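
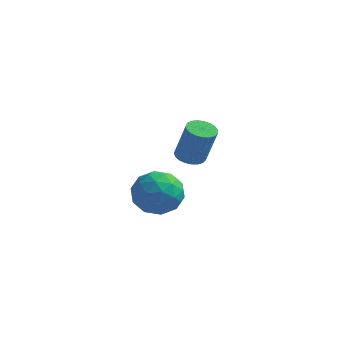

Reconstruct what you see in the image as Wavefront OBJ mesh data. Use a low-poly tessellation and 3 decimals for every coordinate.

v -1.325 -1.772 -0.938
v -0.921 -1.165 -1.605
v 0.101 -2.455 -0.695
v 0.505 -1.848 -1.362
v 0.186 -1.49 -0.497
v -0.695 -1.068 -0.648
v -0.125 -2.552 -1.652
v -1.006 -2.13 -1.803
v -0.179 -1.647 -2.047
v 0.013 -0.991 -1.333
v -0.833 -2.629 -0.967
v -0.641 -1.973 -0.253
v -1.248 -1.409 -1.293
v 0.428 -2.211 -1.007
v 0.241 -2.001 -0.499
v 0.478 -1.644 -0.891
v -1.115 -1.352 -0.73
v -0.878 -0.995 -1.123
v -0.227 -1.186 -0.471
v 0.058 -2.625 -1.177
v 0.295 -2.268 -1.57
v -1.298 -1.976 -1.409
v -1.061 -1.619 -1.801
v -0.593 -2.434 -1.829
v -0.574 -1.336 -1.945
v 0.264 -1.737 -1.801
v -0.107 -2.15 -1.972
v -0.625 -1.903 -2.06
v -0.461 -0.95 -1.525
v 0.377 -1.351 -1.382
v 0.189 -1.14 -0.874
v -0.329 -0.892 -0.963
v -0.025 -1.233 -1.785
v -1.197 -2.269 -0.918
v -0.359 -2.67 -0.775
v -0.491 -2.728 -1.337
v -1.009 -2.48 -1.426
v -1.084 -1.883 -0.499
v -0.246 -2.284 -0.355
v -0.195 -1.717 -0.24
v -0.713 -1.47 -0.328
v -0.795 -2.387 -0.515
v 1.766 -3.73 1.905
v 2.25 -3.582 1.748
v 2.738 -3.722 3.117
v 2.254 -3.87 3.275
v 2.158 -3.388 1.801
v 2.646 -3.529 3.17
v 1.998 -3.254 1.872
v 2.486 -3.395 3.241
v 1.798 -3.202 1.948
v 2.286 -3.343 3.317
v 1.593 -3.242 2.017
v 2.08 -3.382 3.386
v 1.417 -3.365 2.067
v 1.905 -3.506 3.436
v 1.302 -3.552 2.089
v 1.789 -3.693 3.458
v 1.267 -3.769 2.079
v 1.755 -3.91 3.448
v 1.319 -3.98 2.039
v 1.806 -4.12 3.408
v 1.447 -4.147 1.976
v 1.935 -4.288 3.345
v 1.631 -4.242 1.901
v 2.119 -4.383 3.27
v 1.839 -4.249 1.826
v 2.326 -4.389 3.195
v 2.034 -4.165 1.766
v 2.521 -4.306 3.135
v 2.182 -4.007 1.729
v 2.67 -4.147 3.098
v 2.259 -3.8 1.723
v 2.746 -3.941 3.092
f 1 38 17
f 38 12 41
f 17 41 6
f 38 41 17
f 1 17 13
f 17 6 18
f 13 18 2
f 17 18 13
f 1 13 22
f 13 2 23
f 22 23 8
f 13 23 22
f 1 22 34
f 22 8 37
f 34 37 11
f 22 37 34
f 1 34 38
f 34 11 42
f 38 42 12
f 34 42 38
f 2 18 29
f 18 6 32
f 29 32 10
f 18 32 29
f 6 41 19
f 41 12 40
f 19 40 5
f 41 40 19
f 12 42 39
f 42 11 35
f 39 35 3
f 42 35 39
f 11 37 36
f 37 8 24
f 36 24 7
f 37 24 36
f 8 23 28
f 23 2 25
f 28 25 9
f 23 25 28
f 4 30 16
f 30 10 31
f 16 31 5
f 30 31 16
f 4 16 14
f 16 5 15
f 14 15 3
f 16 15 14
f 4 14 21
f 14 3 20
f 21 20 7
f 14 20 21
f 4 21 26
f 21 7 27
f 26 27 9
f 21 27 26
f 4 26 30
f 26 9 33
f 30 33 10
f 26 33 30
f 5 31 19
f 31 10 32
f 19 32 6
f 31 32 19
f 3 15 39
f 15 5 40
f 39 40 12
f 15 40 39
f 7 20 36
f 20 3 35
f 36 35 11
f 20 35 36
f 9 27 28
f 27 7 24
f 28 24 8
f 27 24 28
f 10 33 29
f 33 9 25
f 29 25 2
f 33 25 29
f 44 43 47
f 44 47 45
f 45 47 48
f 45 48 46
f 47 43 49
f 47 49 48
f 48 49 50
f 48 50 46
f 49 43 51
f 49 51 50
f 50 51 52
f 50 52 46
f 51 43 53
f 51 53 52
f 52 53 54
f 52 54 46
f 53 43 55
f 53 55 54
f 54 55 56
f 54 56 46
f 55 43 57
f 55 57 56
f 56 57 58
f 56 58 46
f 57 43 59
f 57 59 58
f 58 59 60
f 58 60 46
f 59 43 61
f 59 61 60
f 60 61 62
f 60 62 46
f 61 43 63
f 61 63 62
f 62 63 64
f 62 64 46
f 63 43 65
f 63 65 64
f 64 65 66
f 64 66 46
f 65 43 67
f 65 67 66
f 66 67 68
f 66 68 46
f 67 43 69
f 67 69 68
f 68 69 70
f 68 70 46
f 69 43 71
f 69 71 70
f 70 71 72
f 70 72 46
f 71 43 73
f 71 73 72
f 72 73 74
f 72 74 46
f 73 43 44
f 73 44 74
f 74 44 45
f 74 45 46



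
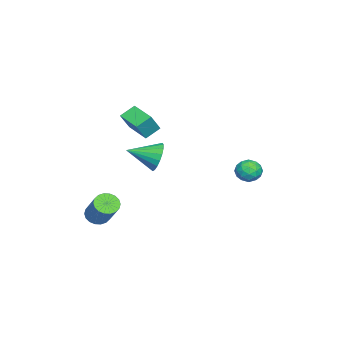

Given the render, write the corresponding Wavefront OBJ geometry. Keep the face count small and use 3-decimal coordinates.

v 1.366 -3.629 -3.815
v 1.937 -3.591 -4.267
v 3.085 -2.652 -2.738
v 2.514 -2.691 -2.285
v 1.782 -3.311 -4.323
v 2.93 -2.372 -2.794
v 1.544 -3.094 -4.277
v 2.692 -2.155 -2.748
v 1.271 -2.983 -4.14
v 2.419 -2.044 -2.611
v 1.017 -3 -3.939
v 2.165 -2.061 -2.41
v 0.832 -3.142 -3.713
v 1.98 -2.203 -2.184
v 0.753 -3.381 -3.507
v 1.9 -2.442 -1.978
v 0.795 -3.668 -3.362
v 1.943 -2.729 -1.833
v 0.95 -3.948 -3.306
v 2.098 -3.009 -1.777
v 1.188 -4.165 -3.352
v 2.336 -3.226 -1.823
v 1.461 -4.276 -3.489
v 2.609 -3.337 -1.96
v 1.715 -4.259 -3.69
v 2.863 -3.32 -2.161
v 1.9 -4.117 -3.916
v 3.048 -3.178 -2.387
v 1.98 -3.878 -4.122
v 3.127 -2.939 -2.593
v -3.073 -1.677 -1.243
v -2.57 -1.802 -2.122
v -2.447 -3.283 -0.657
v -2.266 -1.588 -1.861
v -2.122 -1.392 -1.478
v -2.167 -1.253 -1.048
v -2.39 -1.197 -0.657
v -2.749 -1.237 -0.382
v -3.173 -1.364 -0.278
v -3.576 -1.553 -0.364
v -3.88 -1.767 -0.625
v -4.024 -1.963 -1.009
v -3.98 -2.102 -1.438
v -3.756 -2.158 -1.829
v -3.397 -2.118 -2.104
v -2.974 -1.991 -2.209
v -2.178 -2.172 2.143
v -1.48 -2.455 3.251
v -1.235 -0.936 1.864
v -0.537 -1.219 2.972
v -1.543 -2.781 1.588
v -0.845 -3.064 2.696
v -0.6 -1.545 1.309
v 0.098 -1.828 2.417
v -2.122 4.054 -1.062
v -1.664 4.636 -0.761
v -1.216 3.184 -0.759
v -0.758 3.766 -0.458
v -1.434 3.557 -0.087
v -1.994 4.095 -0.274
v -0.886 3.725 -1.246
v -1.446 4.263 -1.433
v -0.9 4.432 -0.875
v -1.239 4.329 -0.159
v -1.641 3.491 -1.361
v -1.98 3.388 -0.645
v -1.973 4.422 -0.938
v -0.907 3.398 -0.582
v -1.305 3.276 -0.364
v -1.035 3.618 -0.187
v -2.167 4.104 -0.652
v -1.898 4.446 -0.475
v -1.762 3.812 -0.079
v -0.982 3.374 -1.045
v -0.713 3.716 -0.868
v -1.845 4.202 -1.333
v -1.575 4.544 -1.156
v -1.118 4.008 -1.441
v -1.255 4.644 -0.828
v -0.722 4.132 -0.65
v -0.797 4.108 -1.113
v -1.126 4.424 -1.223
v -1.454 4.583 -0.407
v -0.921 4.071 -0.229
v -1.318 3.949 -0.011
v -1.648 4.265 -0.121
v -1.005 4.463 -0.474
v -1.959 3.749 -1.291
v -1.426 3.237 -1.113
v -1.232 3.555 -1.399
v -1.562 3.871 -1.509
v -2.158 3.688 -0.87
v -1.625 3.176 -0.692
v -1.754 3.396 -0.297
v -2.083 3.712 -0.407
v -1.875 3.357 -1.046
f 2 1 5
f 2 5 3
f 3 5 6
f 3 6 4
f 5 1 7
f 5 7 6
f 6 7 8
f 6 8 4
f 7 1 9
f 7 9 8
f 8 9 10
f 8 10 4
f 9 1 11
f 9 11 10
f 10 11 12
f 10 12 4
f 11 1 13
f 11 13 12
f 12 13 14
f 12 14 4
f 13 1 15
f 13 15 14
f 14 15 16
f 14 16 4
f 15 1 17
f 15 17 16
f 16 17 18
f 16 18 4
f 17 1 19
f 17 19 18
f 18 19 20
f 18 20 4
f 19 1 21
f 19 21 20
f 20 21 22
f 20 22 4
f 21 1 23
f 21 23 22
f 22 23 24
f 22 24 4
f 23 1 25
f 23 25 24
f 24 25 26
f 24 26 4
f 25 1 27
f 25 27 26
f 26 27 28
f 26 28 4
f 27 1 29
f 27 29 28
f 28 29 30
f 28 30 4
f 29 1 2
f 29 2 30
f 30 2 3
f 30 3 4
f 32 31 34
f 32 34 33
f 34 31 35
f 34 35 33
f 35 31 36
f 35 36 33
f 36 31 37
f 36 37 33
f 37 31 38
f 37 38 33
f 38 31 39
f 38 39 33
f 39 31 40
f 39 40 33
f 40 31 41
f 40 41 33
f 41 31 42
f 41 42 33
f 42 31 43
f 42 43 33
f 43 31 44
f 43 44 33
f 44 31 45
f 44 45 33
f 45 31 46
f 45 46 33
f 46 31 32
f 46 32 33
f 48 50 47
f 51 48 47
f 47 50 49
f 49 51 47
f 48 54 50
f 52 48 51
f 52 54 48
f 50 54 49
f 53 51 49
f 49 54 53
f 53 52 51
f 54 52 53
f 55 92 71
f 92 66 95
f 71 95 60
f 92 95 71
f 55 71 67
f 71 60 72
f 67 72 56
f 71 72 67
f 55 67 76
f 67 56 77
f 76 77 62
f 67 77 76
f 55 76 88
f 76 62 91
f 88 91 65
f 76 91 88
f 55 88 92
f 88 65 96
f 92 96 66
f 88 96 92
f 56 72 83
f 72 60 86
f 83 86 64
f 72 86 83
f 60 95 73
f 95 66 94
f 73 94 59
f 95 94 73
f 66 96 93
f 96 65 89
f 93 89 57
f 96 89 93
f 65 91 90
f 91 62 78
f 90 78 61
f 91 78 90
f 62 77 82
f 77 56 79
f 82 79 63
f 77 79 82
f 58 84 70
f 84 64 85
f 70 85 59
f 84 85 70
f 58 70 68
f 70 59 69
f 68 69 57
f 70 69 68
f 58 68 75
f 68 57 74
f 75 74 61
f 68 74 75
f 58 75 80
f 75 61 81
f 80 81 63
f 75 81 80
f 58 80 84
f 80 63 87
f 84 87 64
f 80 87 84
f 59 85 73
f 85 64 86
f 73 86 60
f 85 86 73
f 57 69 93
f 69 59 94
f 93 94 66
f 69 94 93
f 61 74 90
f 74 57 89
f 90 89 65
f 74 89 90
f 63 81 82
f 81 61 78
f 82 78 62
f 81 78 82
f 64 87 83
f 87 63 79
f 83 79 56
f 87 79 83



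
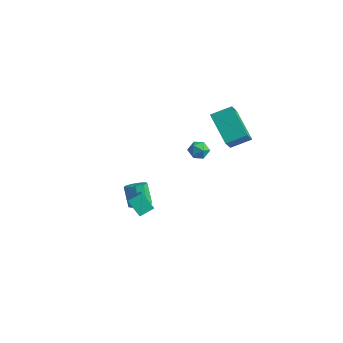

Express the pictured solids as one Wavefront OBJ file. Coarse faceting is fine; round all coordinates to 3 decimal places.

v 1.481 -4.628 0.544
v 1.775 -3.886 0.89
v 0.554 -3.794 -0.458
v 0.849 -3.052 -0.113
v 2.311 -4.608 -0.207
v 2.606 -3.866 0.138
v 1.385 -3.774 -1.21
v 1.679 -3.032 -0.864
v 1.07 1.574 1.201
v 1.452 1.656 0.692
v 0.508 0.884 0.668
v 0.89 0.966 0.159
v 1.114 0.675 0.685
v 1.461 1.101 1.014
v 0.499 1.439 0.346
v 0.846 1.865 0.675
v 1.099 1.572 0.164
v 1.479 1.1 0.373
v 0.481 1.44 0.987
v 0.861 0.968 1.196
v -0.535 -1.661 -3.001
v -0.053 -1.257 -2.835
v -0.704 -0.935 -1.733
v -1.185 -1.339 -1.899
v -0.357 -1.041 -3.078
v -1.007 -0.718 -1.975
v -0.744 -1.115 -3.284
v -1.394 -0.792 -2.182
v -1.033 -1.444 -3.358
v -1.683 -1.122 -2.256
v -1.089 -1.875 -3.265
v -1.739 -1.553 -2.163
v -0.886 -2.206 -3.049
v -1.536 -1.884 -1.946
v -0.519 -2.282 -2.81
v -1.169 -1.96 -1.707
v -0.159 -2.068 -2.661
v -0.809 -1.745 -1.558
v 0.025 -1.663 -2.671
v -0.625 -1.34 -1.568
v 2.471 1.71 1.819
v 0.848 2.289 2.929
v 1.972 2.682 0.583
v 0.349 3.262 1.693
v 3.151 2.678 2.307
v 1.528 3.258 3.417
v 2.652 3.651 1.071
v 1.029 4.23 2.181
f 2 4 1
f 5 2 1
f 1 4 3
f 3 5 1
f 2 8 4
f 6 2 5
f 6 8 2
f 4 8 3
f 7 5 3
f 3 8 7
f 7 6 5
f 8 6 7
f 9 20 14
f 9 14 10
f 9 10 16
f 9 16 19
f 9 19 20
f 10 14 18
f 14 20 13
f 20 19 11
f 19 16 15
f 16 10 17
f 12 18 13
f 12 13 11
f 12 11 15
f 12 15 17
f 12 17 18
f 13 18 14
f 11 13 20
f 15 11 19
f 17 15 16
f 18 17 10
f 22 21 25
f 22 25 23
f 23 25 26
f 23 26 24
f 25 21 27
f 25 27 26
f 26 27 28
f 26 28 24
f 27 21 29
f 27 29 28
f 28 29 30
f 28 30 24
f 29 21 31
f 29 31 30
f 30 31 32
f 30 32 24
f 31 21 33
f 31 33 32
f 32 33 34
f 32 34 24
f 33 21 35
f 33 35 34
f 34 35 36
f 34 36 24
f 35 21 37
f 35 37 36
f 36 37 38
f 36 38 24
f 37 21 39
f 37 39 38
f 38 39 40
f 38 40 24
f 39 21 22
f 39 22 40
f 40 22 23
f 40 23 24
f 42 44 41
f 45 42 41
f 41 44 43
f 43 45 41
f 42 48 44
f 46 42 45
f 46 48 42
f 44 48 43
f 47 45 43
f 43 48 47
f 47 46 45
f 48 46 47



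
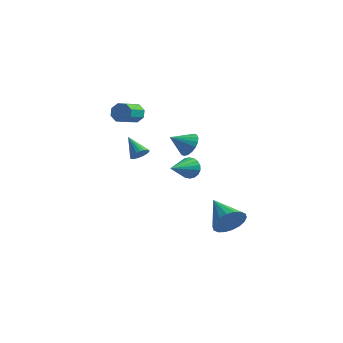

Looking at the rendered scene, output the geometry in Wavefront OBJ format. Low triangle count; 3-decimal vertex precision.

v -1.426 -1.488 1.079
v -0.966 -1.195 1.374
v -2.434 -0.792 1.961
v -1.02 -1.031 1.183
v -1.144 -0.945 0.973
v -1.317 -0.954 0.782
v -1.509 -1.055 0.643
v -1.686 -1.231 0.578
v -1.818 -1.451 0.601
v -1.883 -1.677 0.705
v -1.868 -1.871 0.875
v -1.777 -1.999 1.08
v -1.625 -2.038 1.284
v -1.439 -1.982 1.453
v -1.25 -1.84 1.558
v -1.092 -1.638 1.579
v -0.991 -1.41 1.514
v -3.628 3.043 1.771
v -2.99 3.112 2.119
v -3.234 1.645 2.856
v -3.872 1.577 2.509
v -3.415 3.329 2.409
v -3.659 1.862 3.146
v -3.965 3.378 2.325
v -4.209 1.911 3.063
v -4.318 3.232 1.917
v -4.562 1.765 2.655
v -4.266 2.975 1.424
v -4.51 1.508 2.161
v -3.841 2.758 1.134
v -4.085 1.291 1.871
v -3.291 2.709 1.217
v -3.535 1.242 1.955
v -2.938 2.855 1.625
v -3.182 1.388 2.363
v 1.85 -2.093 0.975
v 2.3 -2.452 0.494
v 1.35 -3.807 1.785
v 2.502 -2.389 0.752
v 2.575 -2.268 1.054
v 2.505 -2.111 1.341
v 2.304 -1.952 1.555
v 2.014 -1.82 1.654
v 1.691 -1.743 1.619
v 1.4 -1.735 1.456
v 1.198 -1.798 1.198
v 1.125 -1.919 0.896
v 1.196 -2.075 0.609
v 1.396 -2.235 0.395
v 1.686 -2.367 0.296
v 2.009 -2.444 0.331
v 4.434 -2.462 -2.747
v 5.045 -2.248 -1.882
v 2.946 -1.098 -2.033
v 5.192 -1.92 -2.201
v 5.189 -1.699 -2.628
v 5.037 -1.63 -3.079
v 4.765 -1.725 -3.464
v 4.427 -1.966 -3.706
v 4.091 -2.306 -3.759
v 3.823 -2.676 -3.611
v 3.675 -3.004 -3.292
v 3.678 -3.224 -2.865
v 3.83 -3.294 -2.415
v 4.102 -3.198 -2.03
v 4.44 -2.957 -1.787
v 4.776 -2.618 -1.734
v 0.199 2.259 0.211
v 0.541 2.641 0.939
v -0.759 1.561 1.029
v 0.261 2.897 0.829
v -0.032 3.027 0.596
v -0.28 3.005 0.287
v -0.432 2.835 -0.036
v -0.459 2.551 -0.311
v -0.356 2.209 -0.482
v -0.143 1.877 -0.516
v 0.138 1.621 -0.406
v 0.431 1.491 -0.173
v 0.678 1.513 0.136
v 0.83 1.683 0.459
v 0.858 1.967 0.734
v 0.755 2.309 0.905
f 2 1 4
f 2 4 3
f 4 1 5
f 4 5 3
f 5 1 6
f 5 6 3
f 6 1 7
f 6 7 3
f 7 1 8
f 7 8 3
f 8 1 9
f 8 9 3
f 9 1 10
f 9 10 3
f 10 1 11
f 10 11 3
f 11 1 12
f 11 12 3
f 12 1 13
f 12 13 3
f 13 1 14
f 13 14 3
f 14 1 15
f 14 15 3
f 15 1 16
f 15 16 3
f 16 1 17
f 16 17 3
f 17 1 2
f 17 2 3
f 19 18 22
f 19 22 20
f 20 22 23
f 20 23 21
f 22 18 24
f 22 24 23
f 23 24 25
f 23 25 21
f 24 18 26
f 24 26 25
f 25 26 27
f 25 27 21
f 26 18 28
f 26 28 27
f 27 28 29
f 27 29 21
f 28 18 30
f 28 30 29
f 29 30 31
f 29 31 21
f 30 18 32
f 30 32 31
f 31 32 33
f 31 33 21
f 32 18 34
f 32 34 33
f 33 34 35
f 33 35 21
f 34 18 19
f 34 19 35
f 35 19 20
f 35 20 21
f 37 36 39
f 37 39 38
f 39 36 40
f 39 40 38
f 40 36 41
f 40 41 38
f 41 36 42
f 41 42 38
f 42 36 43
f 42 43 38
f 43 36 44
f 43 44 38
f 44 36 45
f 44 45 38
f 45 36 46
f 45 46 38
f 46 36 47
f 46 47 38
f 47 36 48
f 47 48 38
f 48 36 49
f 48 49 38
f 49 36 50
f 49 50 38
f 50 36 51
f 50 51 38
f 51 36 37
f 51 37 38
f 53 52 55
f 53 55 54
f 55 52 56
f 55 56 54
f 56 52 57
f 56 57 54
f 57 52 58
f 57 58 54
f 58 52 59
f 58 59 54
f 59 52 60
f 59 60 54
f 60 52 61
f 60 61 54
f 61 52 62
f 61 62 54
f 62 52 63
f 62 63 54
f 63 52 64
f 63 64 54
f 64 52 65
f 64 65 54
f 65 52 66
f 65 66 54
f 66 52 67
f 66 67 54
f 67 52 53
f 67 53 54
f 69 68 71
f 69 71 70
f 71 68 72
f 71 72 70
f 72 68 73
f 72 73 70
f 73 68 74
f 73 74 70
f 74 68 75
f 74 75 70
f 75 68 76
f 75 76 70
f 76 68 77
f 76 77 70
f 77 68 78
f 77 78 70
f 78 68 79
f 78 79 70
f 79 68 80
f 79 80 70
f 80 68 81
f 80 81 70
f 81 68 82
f 81 82 70
f 82 68 83
f 82 83 70
f 83 68 69
f 83 69 70



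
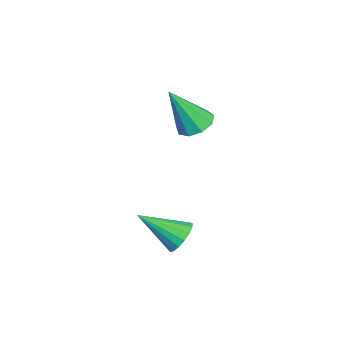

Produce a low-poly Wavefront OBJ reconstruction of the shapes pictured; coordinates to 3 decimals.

v -2.944 -2.599 -0.651
v -2.197 -2.775 -0.877
v -2.596 -3.561 1.251
v -2.207 -2.288 -0.628
v -2.562 -1.946 -0.39
v -3.095 -1.909 -0.275
v -3.558 -2.195 -0.335
v -3.733 -2.67 -0.543
v -3.539 -3.112 -0.802
v -3.066 -3.313 -0.99
v -2.536 -3.18 -1.02
v 0.848 -2.806 -4.25
v 1.244 -2.474 -3.706
v 0.752 -4.394 -3.21
v 0.903 -2.399 -3.622
v 0.55 -2.417 -3.683
v 0.265 -2.524 -3.873
v 0.113 -2.696 -4.149
v 0.13 -2.893 -4.449
v 0.312 -3.07 -4.703
v 0.616 -3.187 -4.853
v 0.974 -3.217 -4.865
v 1.302 -3.152 -4.736
v 1.527 -3.008 -4.496
v 1.596 -2.818 -4.199
v 1.494 -2.626 -3.914
f 2 1 4
f 2 4 3
f 4 1 5
f 4 5 3
f 5 1 6
f 5 6 3
f 6 1 7
f 6 7 3
f 7 1 8
f 7 8 3
f 8 1 9
f 8 9 3
f 9 1 10
f 9 10 3
f 10 1 11
f 10 11 3
f 11 1 2
f 11 2 3
f 13 12 15
f 13 15 14
f 15 12 16
f 15 16 14
f 16 12 17
f 16 17 14
f 17 12 18
f 17 18 14
f 18 12 19
f 18 19 14
f 19 12 20
f 19 20 14
f 20 12 21
f 20 21 14
f 21 12 22
f 21 22 14
f 22 12 23
f 22 23 14
f 23 12 24
f 23 24 14
f 24 12 25
f 24 25 14
f 25 12 26
f 25 26 14
f 26 12 13
f 26 13 14



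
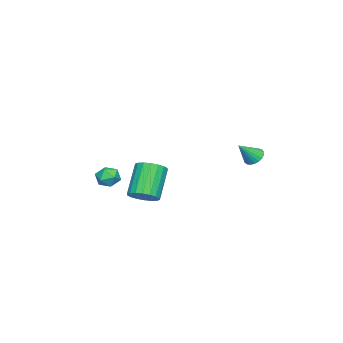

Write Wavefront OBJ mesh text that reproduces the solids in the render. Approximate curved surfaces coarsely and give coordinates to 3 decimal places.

v 3.676 0.292 -2.327
v 4.24 -0.196 -1.919
v 2.988 -0.28 -0.286
v 2.424 0.208 -0.693
v 4.345 0.154 -1.821
v 3.093 0.07 -0.187
v 4.317 0.531 -1.823
v 3.065 0.447 -0.189
v 4.163 0.861 -1.924
v 2.91 0.777 -0.291
v 3.912 1.078 -2.106
v 2.659 0.994 -0.472
v 3.614 1.14 -2.331
v 2.361 1.056 -0.697
v 3.329 1.033 -2.555
v 2.076 0.949 -0.922
v 3.112 0.78 -2.734
v 1.86 0.696 -1.101
v 3.007 0.43 -2.833
v 1.755 0.346 -1.199
v 3.035 0.053 -2.831
v 1.783 -0.031 -1.197
v 3.19 -0.277 -2.729
v 1.937 -0.361 -1.096
v 3.441 -0.494 -2.548
v 2.188 -0.578 -0.914
v 3.739 -0.556 -2.323
v 2.486 -0.64 -0.689
v 4.024 -0.449 -2.098
v 2.771 -0.533 -0.465
v -3.811 3.489 -1.688
v -3.353 3.932 -1.815
v -2.969 2.911 -0.672
v -3.499 4.056 -1.624
v -3.699 4.081 -1.444
v -3.918 4.004 -1.306
v -4.119 3.838 -1.234
v -4.266 3.611 -1.241
v -4.335 3.364 -1.325
v -4.313 3.138 -1.471
v -4.204 2.973 -1.656
v -4.027 2.897 -1.845
v -3.813 2.923 -2.008
v -3.598 3.047 -2.115
v -3.42 3.248 -2.148
v -3.31 3.49 -2.102
v -3.286 3.732 -1.984
v 1.994 -1.661 -2.038
v 2.61 -1.762 -1.649
v 1.81 -2.838 -2.051
v 2.426 -2.939 -1.662
v 1.841 -2.62 -1.349
v 1.955 -1.893 -1.341
v 2.465 -2.707 -2.359
v 2.579 -1.98 -2.351
v 2.902 -2.408 -1.848
v 2.516 -2.355 -1.223
v 1.904 -2.245 -2.477
v 1.518 -2.192 -1.852
f 2 1 5
f 2 5 3
f 3 5 6
f 3 6 4
f 5 1 7
f 5 7 6
f 6 7 8
f 6 8 4
f 7 1 9
f 7 9 8
f 8 9 10
f 8 10 4
f 9 1 11
f 9 11 10
f 10 11 12
f 10 12 4
f 11 1 13
f 11 13 12
f 12 13 14
f 12 14 4
f 13 1 15
f 13 15 14
f 14 15 16
f 14 16 4
f 15 1 17
f 15 17 16
f 16 17 18
f 16 18 4
f 17 1 19
f 17 19 18
f 18 19 20
f 18 20 4
f 19 1 21
f 19 21 20
f 20 21 22
f 20 22 4
f 21 1 23
f 21 23 22
f 22 23 24
f 22 24 4
f 23 1 25
f 23 25 24
f 24 25 26
f 24 26 4
f 25 1 27
f 25 27 26
f 26 27 28
f 26 28 4
f 27 1 29
f 27 29 28
f 28 29 30
f 28 30 4
f 29 1 2
f 29 2 30
f 30 2 3
f 30 3 4
f 32 31 34
f 32 34 33
f 34 31 35
f 34 35 33
f 35 31 36
f 35 36 33
f 36 31 37
f 36 37 33
f 37 31 38
f 37 38 33
f 38 31 39
f 38 39 33
f 39 31 40
f 39 40 33
f 40 31 41
f 40 41 33
f 41 31 42
f 41 42 33
f 42 31 43
f 42 43 33
f 43 31 44
f 43 44 33
f 44 31 45
f 44 45 33
f 45 31 46
f 45 46 33
f 46 31 47
f 46 47 33
f 47 31 32
f 47 32 33
f 48 59 53
f 48 53 49
f 48 49 55
f 48 55 58
f 48 58 59
f 49 53 57
f 53 59 52
f 59 58 50
f 58 55 54
f 55 49 56
f 51 57 52
f 51 52 50
f 51 50 54
f 51 54 56
f 51 56 57
f 52 57 53
f 50 52 59
f 54 50 58
f 56 54 55
f 57 56 49



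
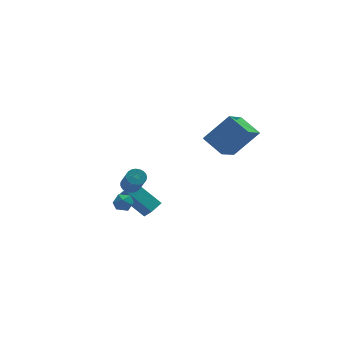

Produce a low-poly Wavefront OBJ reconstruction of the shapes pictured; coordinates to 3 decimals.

v -1.394 2.239 -2.769
v -2.597 3.266 -1.464
v -1.626 2.905 -3.506
v -2.829 3.931 -2.201
v -0.671 2.769 -2.519
v -1.874 3.795 -1.214
v -0.903 3.434 -3.256
v -2.106 4.461 -1.951
v 1.409 -1.331 3.332
v 0.73 -0.226 4.045
v 2.556 0.009 2.348
v 1.877 1.114 3.061
v 2.823 -1.434 4.839
v 2.144 -0.329 5.552
v 3.97 -0.094 3.855
v 3.291 1.011 4.568
v -4.403 -0.861 0.367
v -4.01 -0.554 0.753
v -3.63 -1.046 -0.273
v -3.237 -0.739 0.113
v -3.482 -1.293 0.288
v -3.96 -1.179 0.684
v -3.68 -0.421 -0.204
v -4.158 -0.307 0.192
v -3.563 -0.282 0.401
v -3.441 -0.821 0.704
v -4.199 -0.779 -0.224
v -4.077 -1.318 0.079
v -3.005 0.656 0.616
v -2.556 0.41 0.39
v -2.525 -0.662 1.618
v -2.975 -0.416 1.844
v -2.459 0.571 0.528
v -2.428 -0.501 1.756
v -2.457 0.746 0.681
v -2.426 -0.325 1.909
v -2.549 0.906 0.823
v -2.518 -0.166 2.051
v -2.721 1.023 0.929
v -2.69 -0.049 2.157
v -2.941 1.076 0.981
v -2.911 0.004 2.209
v -3.173 1.056 0.97
v -3.142 -0.015 2.198
v -3.376 0.968 0.898
v -3.345 -0.104 2.125
v -3.515 0.825 0.776
v -3.484 -0.247 2.004
v -3.565 0.653 0.628
v -3.534 -0.419 1.855
v -3.519 0.482 0.477
v -3.488 -0.59 1.705
v -3.384 0.34 0.35
v -3.353 -0.731 1.578
v -3.184 0.254 0.27
v -3.153 -0.818 1.497
v -2.952 0.237 0.249
v -2.921 -0.835 1.476
v -2.73 0.292 0.291
v -2.699 -0.78 1.519
f 2 4 1
f 5 2 1
f 1 4 3
f 3 5 1
f 2 8 4
f 6 2 5
f 6 8 2
f 4 8 3
f 7 5 3
f 3 8 7
f 7 6 5
f 8 6 7
f 10 12 9
f 13 10 9
f 9 12 11
f 11 13 9
f 10 16 12
f 14 10 13
f 14 16 10
f 12 16 11
f 15 13 11
f 11 16 15
f 15 14 13
f 16 14 15
f 17 28 22
f 17 22 18
f 17 18 24
f 17 24 27
f 17 27 28
f 18 22 26
f 22 28 21
f 28 27 19
f 27 24 23
f 24 18 25
f 20 26 21
f 20 21 19
f 20 19 23
f 20 23 25
f 20 25 26
f 21 26 22
f 19 21 28
f 23 19 27
f 25 23 24
f 26 25 18
f 30 29 33
f 30 33 31
f 31 33 34
f 31 34 32
f 33 29 35
f 33 35 34
f 34 35 36
f 34 36 32
f 35 29 37
f 35 37 36
f 36 37 38
f 36 38 32
f 37 29 39
f 37 39 38
f 38 39 40
f 38 40 32
f 39 29 41
f 39 41 40
f 40 41 42
f 40 42 32
f 41 29 43
f 41 43 42
f 42 43 44
f 42 44 32
f 43 29 45
f 43 45 44
f 44 45 46
f 44 46 32
f 45 29 47
f 45 47 46
f 46 47 48
f 46 48 32
f 47 29 49
f 47 49 48
f 48 49 50
f 48 50 32
f 49 29 51
f 49 51 50
f 50 51 52
f 50 52 32
f 51 29 53
f 51 53 52
f 52 53 54
f 52 54 32
f 53 29 55
f 53 55 54
f 54 55 56
f 54 56 32
f 55 29 57
f 55 57 56
f 56 57 58
f 56 58 32
f 57 29 59
f 57 59 58
f 58 59 60
f 58 60 32
f 59 29 30
f 59 30 60
f 60 30 31
f 60 31 32



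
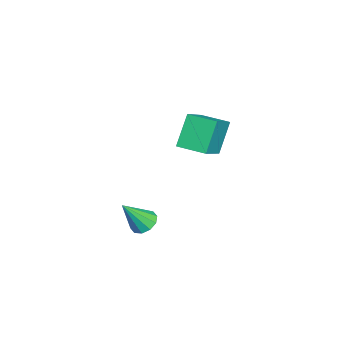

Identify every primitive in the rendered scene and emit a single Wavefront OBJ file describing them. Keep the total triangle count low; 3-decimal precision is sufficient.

v 3.113 -3.432 -0.801
v 3.401 -2.995 -0.602
v 3.427 -4.168 0.361
v 3.073 -2.965 -0.494
v 2.761 -3.114 -0.503
v 2.583 -3.384 -0.626
v 2.607 -3.672 -0.816
v 2.825 -3.869 -0.999
v 3.152 -3.899 -1.107
v 3.465 -3.751 -1.098
v 3.643 -3.481 -0.975
v 3.618 -3.192 -0.785
v 2.048 -1.84 2.472
v 1.323 -1.47 3.598
v 2.427 -0.832 2.385
v 1.702 -0.462 3.511
v 3.518 -2.298 3.569
v 2.793 -1.928 4.695
v 3.897 -1.29 3.482
v 3.172 -0.92 4.608
f 2 1 4
f 2 4 3
f 4 1 5
f 4 5 3
f 5 1 6
f 5 6 3
f 6 1 7
f 6 7 3
f 7 1 8
f 7 8 3
f 8 1 9
f 8 9 3
f 9 1 10
f 9 10 3
f 10 1 11
f 10 11 3
f 11 1 12
f 11 12 3
f 12 1 2
f 12 2 3
f 14 16 13
f 17 14 13
f 13 16 15
f 15 17 13
f 14 20 16
f 18 14 17
f 18 20 14
f 16 20 15
f 19 17 15
f 15 20 19
f 19 18 17
f 20 18 19



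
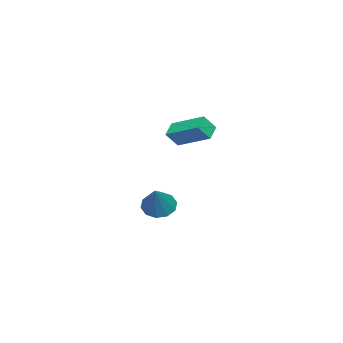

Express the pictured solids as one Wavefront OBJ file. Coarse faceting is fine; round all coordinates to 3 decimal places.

v -0.836 -2.266 -2.935
v -0.236 -2.634 -3.375
v 0.396 -1.894 -1.565
v -0.244 -2.138 -3.502
v -0.478 -1.69 -3.414
v -0.849 -1.463 -3.142
v -1.215 -1.542 -2.791
v -1.436 -1.898 -2.496
v -1.428 -2.395 -2.368
v -1.194 -2.843 -2.457
v -0.823 -3.07 -2.728
v -0.457 -2.991 -3.079
v 1.366 -0.082 2.387
v 1.788 -0.463 3.084
v 1.663 1.536 3.092
v 2.086 1.154 3.789
v 2.094 -0.034 1.971
v 2.517 -0.416 2.668
v 2.392 1.583 2.676
v 2.814 1.202 3.373
f 2 1 4
f 2 4 3
f 4 1 5
f 4 5 3
f 5 1 6
f 5 6 3
f 6 1 7
f 6 7 3
f 7 1 8
f 7 8 3
f 8 1 9
f 8 9 3
f 9 1 10
f 9 10 3
f 10 1 11
f 10 11 3
f 11 1 12
f 11 12 3
f 12 1 2
f 12 2 3
f 14 16 13
f 17 14 13
f 13 16 15
f 15 17 13
f 14 20 16
f 18 14 17
f 18 20 14
f 16 20 15
f 19 17 15
f 15 20 19
f 19 18 17
f 20 18 19



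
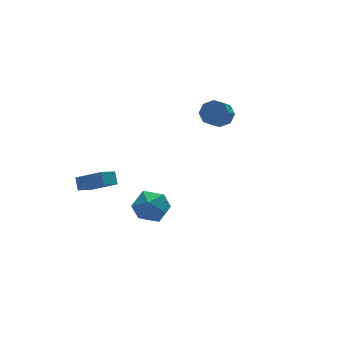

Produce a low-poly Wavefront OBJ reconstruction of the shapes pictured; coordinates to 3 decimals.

v -3.378 1.84 -0.893
v -4.289 1.52 -0.388
v -3.253 2.395 -0.315
v -4.165 2.074 0.189
v -2.435 0.646 0.051
v -3.347 0.325 0.555
v -2.311 1.2 0.628
v -3.222 0.88 1.133
v 3.654 0.879 3.366
v 4.247 0.352 3.529
v 3.579 -0.186 4.218
v 2.986 0.341 4.054
v 4.25 0.839 3.912
v 3.582 0.301 4.601
v 3.904 1.349 3.975
v 3.236 0.812 4.664
v 3.412 1.584 3.681
v 2.744 1.047 4.37
v 3.061 1.406 3.202
v 2.393 0.868 3.891
v 3.058 0.919 2.819
v 2.39 0.381 3.508
v 3.404 0.408 2.756
v 2.736 -0.129 3.445
v 3.896 0.173 3.05
v 3.228 -0.364 3.739
v -3.069 -2.995 1.582
v -2.085 -3.235 1.935
v -3.455 -4.685 1.505
v -2.471 -4.925 1.858
v -3.177 -4.454 2.514
v -2.938 -3.409 2.562
v -2.602 -4.511 0.878
v -2.363 -3.466 0.926
v -1.797 -4.172 1.5
v -2.152 -4.137 2.512
v -3.388 -3.783 0.928
v -3.743 -3.748 1.94
f 2 4 1
f 5 2 1
f 1 4 3
f 3 5 1
f 2 8 4
f 6 2 5
f 6 8 2
f 4 8 3
f 7 5 3
f 3 8 7
f 7 6 5
f 8 6 7
f 10 9 13
f 10 13 11
f 11 13 14
f 11 14 12
f 13 9 15
f 13 15 14
f 14 15 16
f 14 16 12
f 15 9 17
f 15 17 16
f 16 17 18
f 16 18 12
f 17 9 19
f 17 19 18
f 18 19 20
f 18 20 12
f 19 9 21
f 19 21 20
f 20 21 22
f 20 22 12
f 21 9 23
f 21 23 22
f 22 23 24
f 22 24 12
f 23 9 25
f 23 25 24
f 24 25 26
f 24 26 12
f 25 9 10
f 25 10 26
f 26 10 11
f 26 11 12
f 27 38 32
f 27 32 28
f 27 28 34
f 27 34 37
f 27 37 38
f 28 32 36
f 32 38 31
f 38 37 29
f 37 34 33
f 34 28 35
f 30 36 31
f 30 31 29
f 30 29 33
f 30 33 35
f 30 35 36
f 31 36 32
f 29 31 38
f 33 29 37
f 35 33 34
f 36 35 28



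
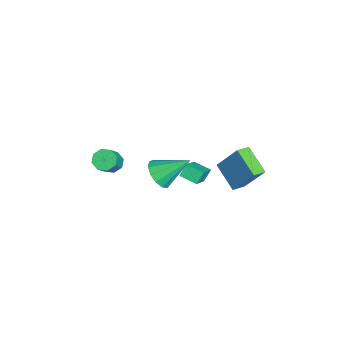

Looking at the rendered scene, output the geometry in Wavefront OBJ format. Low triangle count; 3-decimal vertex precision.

v -3.142 4.478 -2.239
v -2.718 4.026 -1.95
v -3.882 3.674 -2.41
v -3.458 3.222 -2.121
v -3.755 3.705 -1.739
v -3.298 4.202 -1.633
v -3.302 3.498 -2.727
v -2.845 3.995 -2.621
v -2.817 3.421 -2.251
v -3.097 3.549 -1.641
v -3.503 4.151 -2.719
v -3.783 4.279 -2.109
v 1.145 -3.402 2.367
v 1.499 -2.836 2.195
v 2.71 -3.192 3.521
v 2.355 -3.758 3.693
v 1.129 -2.739 2.559
v 2.34 -3.095 3.885
v 0.768 -3.031 2.811
v 1.979 -3.387 4.136
v 0.627 -3.54 2.803
v 1.838 -3.896 4.128
v 0.79 -3.968 2.539
v 2.001 -4.324 3.865
v 1.16 -4.065 2.175
v 2.371 -4.421 3.501
v 1.521 -3.773 1.924
v 2.732 -4.129 3.249
v 1.662 -3.264 1.932
v 2.873 -3.62 3.257
v -1.283 1.145 -0.086
v 0.094 0.654 0.998
v -0.753 2.034 -0.357
v 0.624 1.544 0.727
v -0.924 0.736 -0.727
v 0.453 0.246 0.357
v -0.394 1.626 -0.998
v 0.983 1.135 0.086
v 3.355 -0.955 3.288
v 4.262 -1.176 3.467
v 3.505 0.635 4.492
v 4.267 -0.853 3.041
v 3.983 -0.563 2.692
v 3.499 -0.397 2.533
v 2.97 -0.408 2.614
v 2.563 -0.593 2.908
v 2.408 -0.893 3.324
v 2.554 -1.213 3.728
v 2.954 -1.45 3.992
v 3.481 -1.531 4.033
v 3.969 -1.429 3.838
v 1.036 2.812 1.988
v 1.597 3.826 3.703
v 2.391 3.57 1.097
v 2.952 4.584 2.812
v 1.548 2.156 2.208
v 2.109 3.17 3.923
v 2.903 2.914 1.317
v 3.464 3.928 3.032
f 1 12 6
f 1 6 2
f 1 2 8
f 1 8 11
f 1 11 12
f 2 6 10
f 6 12 5
f 12 11 3
f 11 8 7
f 8 2 9
f 4 10 5
f 4 5 3
f 4 3 7
f 4 7 9
f 4 9 10
f 5 10 6
f 3 5 12
f 7 3 11
f 9 7 8
f 10 9 2
f 14 13 17
f 14 17 15
f 15 17 18
f 15 18 16
f 17 13 19
f 17 19 18
f 18 19 20
f 18 20 16
f 19 13 21
f 19 21 20
f 20 21 22
f 20 22 16
f 21 13 23
f 21 23 22
f 22 23 24
f 22 24 16
f 23 13 25
f 23 25 24
f 24 25 26
f 24 26 16
f 25 13 27
f 25 27 26
f 26 27 28
f 26 28 16
f 27 13 29
f 27 29 28
f 28 29 30
f 28 30 16
f 29 13 14
f 29 14 30
f 30 14 15
f 30 15 16
f 32 34 31
f 35 32 31
f 31 34 33
f 33 35 31
f 32 38 34
f 36 32 35
f 36 38 32
f 34 38 33
f 37 35 33
f 33 38 37
f 37 36 35
f 38 36 37
f 40 39 42
f 40 42 41
f 42 39 43
f 42 43 41
f 43 39 44
f 43 44 41
f 44 39 45
f 44 45 41
f 45 39 46
f 45 46 41
f 46 39 47
f 46 47 41
f 47 39 48
f 47 48 41
f 48 39 49
f 48 49 41
f 49 39 50
f 49 50 41
f 50 39 51
f 50 51 41
f 51 39 40
f 51 40 41
f 53 55 52
f 56 53 52
f 52 55 54
f 54 56 52
f 53 59 55
f 57 53 56
f 57 59 53
f 55 59 54
f 58 56 54
f 54 59 58
f 58 57 56
f 59 57 58



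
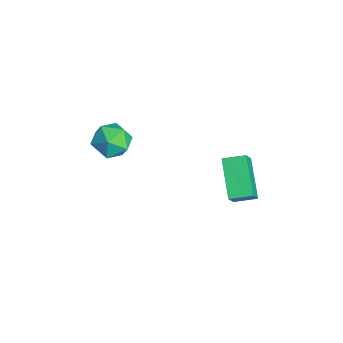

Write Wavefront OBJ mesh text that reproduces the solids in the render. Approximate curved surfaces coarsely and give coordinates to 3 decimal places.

v -2.305 0.895 -3.598
v -3.903 0.977 -2.555
v -2.106 1.859 -3.37
v -3.704 1.941 -2.327
v -1.656 0.519 -2.573
v -3.254 0.601 -1.53
v -1.457 1.483 -2.345
v -3.055 1.565 -1.302
v -3.171 -3.367 1.44
v -2.541 -3.349 0.777
v -3.959 -4.351 0.663
v -3.329 -4.333 0
v -3.13 -4.707 0.811
v -2.643 -4.099 1.291
v -3.857 -3.601 0.149
v -3.37 -2.993 0.629
v -2.965 -3.493 -0.021
v -2.515 -4.177 0.389
v -3.985 -3.523 1.051
v -3.535 -4.207 1.461
f 2 4 1
f 5 2 1
f 1 4 3
f 3 5 1
f 2 8 4
f 6 2 5
f 6 8 2
f 4 8 3
f 7 5 3
f 3 8 7
f 7 6 5
f 8 6 7
f 9 20 14
f 9 14 10
f 9 10 16
f 9 16 19
f 9 19 20
f 10 14 18
f 14 20 13
f 20 19 11
f 19 16 15
f 16 10 17
f 12 18 13
f 12 13 11
f 12 11 15
f 12 15 17
f 12 17 18
f 13 18 14
f 11 13 20
f 15 11 19
f 17 15 16
f 18 17 10



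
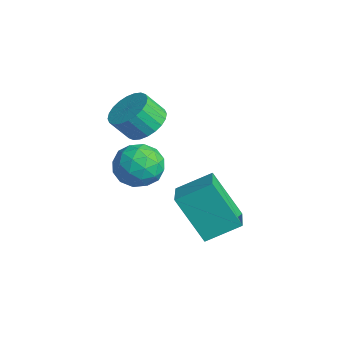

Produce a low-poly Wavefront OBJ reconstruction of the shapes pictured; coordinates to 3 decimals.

v -3.139 -0.414 3.179
v -2.471 -0.947 2.896
v -2.634 -1.619 3.778
v -3.301 -1.086 4.061
v -2.297 -0.722 3.1
v -2.459 -1.393 3.982
v -2.25 -0.449 3.317
v -2.412 -1.12 4.198
v -2.339 -0.171 3.512
v -2.501 -0.842 4.394
v -2.549 0.07 3.657
v -2.712 -0.601 4.538
v -2.85 0.237 3.729
v -3.012 -0.434 4.61
v -3.194 0.305 3.717
v -3.356 -0.366 4.599
v -3.53 0.264 3.623
v -3.692 -0.408 4.505
v -3.806 0.119 3.462
v -3.969 -0.553 4.344
v -3.981 -0.107 3.258
v -4.143 -0.778 4.14
v -4.028 -0.38 3.042
v -4.19 -1.051 3.923
v -3.939 -0.658 2.846
v -4.101 -1.329 3.728
v -3.728 -0.899 2.702
v -3.891 -1.57 3.583
v -3.428 -1.066 2.63
v -3.59 -1.737 3.511
v -3.084 -1.134 2.641
v -3.246 -1.805 3.523
v -2.748 -1.092 2.735
v -2.91 -1.764 3.617
v -0.871 -0.261 1.117
v 0.444 -0.864 1.546
v -0.523 1.003 1.826
v 0.792 0.399 2.256
v 0.048 0.481 -0.656
v 1.363 -0.123 -0.226
v 0.396 1.744 0.054
v 1.711 1.141 0.483
v -2.738 -0.206 2.02
v -1.909 -0.27 1.43
v -3.231 -1.69 1.49
v -2.402 -1.754 0.9
v -2.309 -1.796 1.914
v -2.005 -0.88 2.242
v -3.135 -1.08 0.678
v -2.831 -0.164 1.006
v -2.155 -0.811 0.6
v -1.644 -1.253 1.364
v -3.496 -0.707 1.556
v -2.985 -1.149 2.32
v -2.281 -0.108 1.772
v -2.859 -1.852 1.148
v -2.805 -1.877 1.745
v -2.318 -1.915 1.398
v -2.337 -0.466 2.249
v -1.849 -0.504 1.902
v -2.084 -1.401 2.187
v -3.291 -1.456 1.018
v -2.803 -1.494 0.671
v -2.822 -0.045 1.522
v -2.335 -0.083 1.175
v -3.056 -0.559 0.733
v -1.938 -0.463 0.937
v -2.227 -1.335 0.625
v -2.658 -0.939 0.495
v -2.479 -0.401 0.687
v -1.638 -0.723 1.386
v -1.927 -1.595 1.074
v -1.872 -1.62 1.671
v -1.694 -1.081 1.863
v -1.782 -1.041 0.898
v -3.213 -0.365 1.846
v -3.502 -1.237 1.534
v -3.446 -0.879 1.057
v -3.268 -0.34 1.249
v -2.913 -0.625 2.295
v -3.202 -1.497 1.983
v -2.661 -1.559 2.233
v -2.482 -1.021 2.425
v -3.358 -0.919 2.022
f 2 1 5
f 2 5 3
f 3 5 6
f 3 6 4
f 5 1 7
f 5 7 6
f 6 7 8
f 6 8 4
f 7 1 9
f 7 9 8
f 8 9 10
f 8 10 4
f 9 1 11
f 9 11 10
f 10 11 12
f 10 12 4
f 11 1 13
f 11 13 12
f 12 13 14
f 12 14 4
f 13 1 15
f 13 15 14
f 14 15 16
f 14 16 4
f 15 1 17
f 15 17 16
f 16 17 18
f 16 18 4
f 17 1 19
f 17 19 18
f 18 19 20
f 18 20 4
f 19 1 21
f 19 21 20
f 20 21 22
f 20 22 4
f 21 1 23
f 21 23 22
f 22 23 24
f 22 24 4
f 23 1 25
f 23 25 24
f 24 25 26
f 24 26 4
f 25 1 27
f 25 27 26
f 26 27 28
f 26 28 4
f 27 1 29
f 27 29 28
f 28 29 30
f 28 30 4
f 29 1 31
f 29 31 30
f 30 31 32
f 30 32 4
f 31 1 33
f 31 33 32
f 32 33 34
f 32 34 4
f 33 1 2
f 33 2 34
f 34 2 3
f 34 3 4
f 36 38 35
f 39 36 35
f 35 38 37
f 37 39 35
f 36 42 38
f 40 36 39
f 40 42 36
f 38 42 37
f 41 39 37
f 37 42 41
f 41 40 39
f 42 40 41
f 43 80 59
f 80 54 83
f 59 83 48
f 80 83 59
f 43 59 55
f 59 48 60
f 55 60 44
f 59 60 55
f 43 55 64
f 55 44 65
f 64 65 50
f 55 65 64
f 43 64 76
f 64 50 79
f 76 79 53
f 64 79 76
f 43 76 80
f 76 53 84
f 80 84 54
f 76 84 80
f 44 60 71
f 60 48 74
f 71 74 52
f 60 74 71
f 48 83 61
f 83 54 82
f 61 82 47
f 83 82 61
f 54 84 81
f 84 53 77
f 81 77 45
f 84 77 81
f 53 79 78
f 79 50 66
f 78 66 49
f 79 66 78
f 50 65 70
f 65 44 67
f 70 67 51
f 65 67 70
f 46 72 58
f 72 52 73
f 58 73 47
f 72 73 58
f 46 58 56
f 58 47 57
f 56 57 45
f 58 57 56
f 46 56 63
f 56 45 62
f 63 62 49
f 56 62 63
f 46 63 68
f 63 49 69
f 68 69 51
f 63 69 68
f 46 68 72
f 68 51 75
f 72 75 52
f 68 75 72
f 47 73 61
f 73 52 74
f 61 74 48
f 73 74 61
f 45 57 81
f 57 47 82
f 81 82 54
f 57 82 81
f 49 62 78
f 62 45 77
f 78 77 53
f 62 77 78
f 51 69 70
f 69 49 66
f 70 66 50
f 69 66 70
f 52 75 71
f 75 51 67
f 71 67 44
f 75 67 71



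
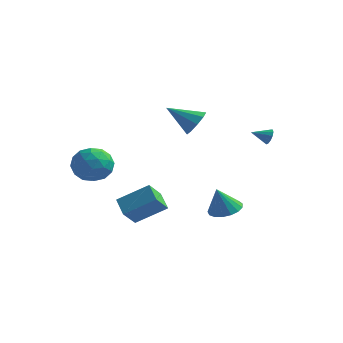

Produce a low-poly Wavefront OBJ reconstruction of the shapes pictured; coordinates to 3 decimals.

v 4.044 3.867 2.207
v 4.348 3.738 2.659
v 3.216 3.273 2.593
v 4.191 4.002 2.73
v 3.988 4.224 2.634
v 3.802 4.332 2.403
v 3.693 4.293 2.11
v 3.696 4.118 1.847
v 3.809 3.864 1.698
v 3.997 3.61 1.711
v 4.199 3.438 1.881
v 4.353 3.403 2.154
v 4.408 3.514 2.444
v -2.837 -2.412 1.294
v -2.07 -3.039 2.041
v -3.65 -4.141 0.679
v -2.883 -4.768 1.426
v -3.787 -4.07 1.91
v -3.284 -3.001 2.29
v -2.436 -4.179 0.43
v -1.933 -3.11 0.81
v -1.822 -4.131 1.507
v -2.657 -4.063 2.422
v -3.063 -3.117 0.298
v -3.898 -3.049 1.213
v -2.382 -2.574 1.722
v -3.338 -4.606 0.998
v -3.87 -4.196 1.283
v -3.419 -4.564 1.722
v -3.096 -2.551 1.868
v -2.645 -2.92 2.307
v -3.655 -3.526 2.23
v -3.075 -4.26 0.413
v -2.624 -4.629 0.852
v -2.301 -2.616 0.998
v -1.85 -2.984 1.437
v -2.065 -3.654 0.49
v -1.785 -3.584 1.847
v -2.263 -4.6 1.485
v -2 -4.254 0.9
v -1.705 -3.626 1.123
v -2.276 -3.544 2.384
v -2.754 -4.561 2.023
v -3.286 -4.15 2.307
v -2.99 -3.522 2.531
v -2.13 -4.186 2.07
v -2.966 -2.619 0.697
v -3.444 -3.636 0.336
v -2.73 -3.658 0.189
v -2.434 -3.03 0.413
v -3.457 -2.58 1.235
v -3.935 -3.596 0.873
v -4.015 -3.554 1.597
v -3.72 -2.926 1.82
v -3.59 -2.994 0.65
v -0.409 -3.333 -2.592
v -0.559 -4.348 -1.611
v -1.249 -2.592 -1.953
v -1.399 -3.607 -0.972
v 1.139 -2.513 -1.508
v 0.989 -3.528 -0.527
v 0.299 -1.772 -0.869
v 0.149 -2.787 0.112
v -0.154 3.248 2.746
v 0.455 2.904 3.418
v -1.726 2.632 3.854
v 0.302 3.536 3.552
v -0.064 4.033 3.309
v -0.472 4.162 2.802
v -0.731 3.864 2.269
v -0.72 3.277 1.959
v -0.444 2.677 2.017
v -0.032 2.344 2.416
v 0.323 2.433 2.97
v 3.876 -1.182 -1.491
v 4.8 -1.497 -1.414
v 3.584 -1.658 0.051
v 4.822 -1.051 -1.271
v 4.627 -0.634 -1.18
v 4.26 -0.343 -1.159
v 3.804 -0.244 -1.215
v 3.366 -0.36 -1.333
v 3.044 -0.664 -1.488
v 2.913 -1.086 -1.644
v 3.002 -1.531 -1.764
v 3.292 -1.895 -1.822
v 3.715 -2.096 -1.804
v 4.175 -2.088 -1.714
v 4.567 -1.871 -1.573
f 2 1 4
f 2 4 3
f 4 1 5
f 4 5 3
f 5 1 6
f 5 6 3
f 6 1 7
f 6 7 3
f 7 1 8
f 7 8 3
f 8 1 9
f 8 9 3
f 9 1 10
f 9 10 3
f 10 1 11
f 10 11 3
f 11 1 12
f 11 12 3
f 12 1 13
f 12 13 3
f 13 1 2
f 13 2 3
f 14 51 30
f 51 25 54
f 30 54 19
f 51 54 30
f 14 30 26
f 30 19 31
f 26 31 15
f 30 31 26
f 14 26 35
f 26 15 36
f 35 36 21
f 26 36 35
f 14 35 47
f 35 21 50
f 47 50 24
f 35 50 47
f 14 47 51
f 47 24 55
f 51 55 25
f 47 55 51
f 15 31 42
f 31 19 45
f 42 45 23
f 31 45 42
f 19 54 32
f 54 25 53
f 32 53 18
f 54 53 32
f 25 55 52
f 55 24 48
f 52 48 16
f 55 48 52
f 24 50 49
f 50 21 37
f 49 37 20
f 50 37 49
f 21 36 41
f 36 15 38
f 41 38 22
f 36 38 41
f 17 43 29
f 43 23 44
f 29 44 18
f 43 44 29
f 17 29 27
f 29 18 28
f 27 28 16
f 29 28 27
f 17 27 34
f 27 16 33
f 34 33 20
f 27 33 34
f 17 34 39
f 34 20 40
f 39 40 22
f 34 40 39
f 17 39 43
f 39 22 46
f 43 46 23
f 39 46 43
f 18 44 32
f 44 23 45
f 32 45 19
f 44 45 32
f 16 28 52
f 28 18 53
f 52 53 25
f 28 53 52
f 20 33 49
f 33 16 48
f 49 48 24
f 33 48 49
f 22 40 41
f 40 20 37
f 41 37 21
f 40 37 41
f 23 46 42
f 46 22 38
f 42 38 15
f 46 38 42
f 57 59 56
f 60 57 56
f 56 59 58
f 58 60 56
f 57 63 59
f 61 57 60
f 61 63 57
f 59 63 58
f 62 60 58
f 58 63 62
f 62 61 60
f 63 61 62
f 65 64 67
f 65 67 66
f 67 64 68
f 67 68 66
f 68 64 69
f 68 69 66
f 69 64 70
f 69 70 66
f 70 64 71
f 70 71 66
f 71 64 72
f 71 72 66
f 72 64 73
f 72 73 66
f 73 64 74
f 73 74 66
f 74 64 65
f 74 65 66
f 76 75 78
f 76 78 77
f 78 75 79
f 78 79 77
f 79 75 80
f 79 80 77
f 80 75 81
f 80 81 77
f 81 75 82
f 81 82 77
f 82 75 83
f 82 83 77
f 83 75 84
f 83 84 77
f 84 75 85
f 84 85 77
f 85 75 86
f 85 86 77
f 86 75 87
f 86 87 77
f 87 75 88
f 87 88 77
f 88 75 89
f 88 89 77
f 89 75 76
f 89 76 77



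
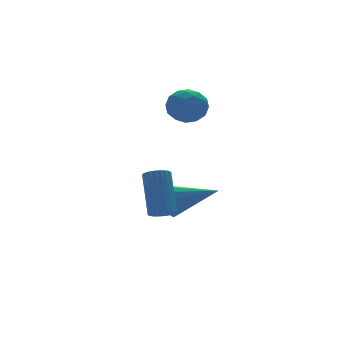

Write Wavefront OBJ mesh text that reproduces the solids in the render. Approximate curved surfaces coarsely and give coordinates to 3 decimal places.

v 1.517 1.447 1.407
v 2.133 1.42 0.718
v 2.247 0.34 2.102
v 2.863 0.313 1.413
v 2.838 1.041 1.983
v 2.387 1.726 1.554
v 1.993 0.034 1.266
v 1.542 0.719 0.837
v 2.427 0.547 0.631
v 2.95 1.17 1.074
v 1.43 0.59 1.746
v 1.953 1.213 2.189
v 1.761 1.531 1.002
v 2.619 0.229 1.818
v 2.604 0.657 2.154
v 2.967 0.642 1.748
v 1.91 1.71 1.493
v 2.272 1.695 1.088
v 2.687 1.472 1.831
v 2.108 0.065 1.732
v 2.47 0.05 1.327
v 1.413 1.118 1.072
v 1.776 1.103 0.666
v 1.693 0.288 0.989
v 2.296 1.002 0.545
v 2.725 0.351 0.953
v 2.214 0.188 0.868
v 1.949 0.59 0.615
v 2.603 1.368 0.805
v 3.032 0.717 1.214
v 3.018 1.145 1.549
v 2.752 1.547 1.297
v 2.776 0.855 0.754
v 1.348 1.043 1.606
v 1.777 0.392 2.015
v 1.628 0.213 1.523
v 1.362 0.615 1.271
v 1.655 1.409 1.867
v 2.084 0.758 2.275
v 2.431 1.17 2.205
v 2.166 1.572 1.952
v 1.604 0.905 2.066
v -1.468 -3.548 -2.231
v -0.93 -3.648 -2.292
v -0.535 -2.512 -0.67
v -1.072 -2.412 -0.609
v -0.954 -3.471 -2.411
v -0.558 -2.334 -0.788
v -1.055 -3.306 -2.502
v -0.66 -2.169 -0.88
v -1.22 -3.177 -2.552
v -0.824 -2.04 -0.93
v -1.422 -3.105 -2.553
v -1.026 -1.968 -0.931
v -1.631 -3.1 -2.505
v -1.235 -1.964 -0.883
v -1.815 -3.164 -2.416
v -1.42 -2.027 -0.794
v -1.947 -3.286 -2.298
v -1.551 -2.149 -0.676
v -2.005 -3.448 -2.17
v -1.61 -2.312 -0.548
v -1.982 -3.626 -2.052
v -1.586 -2.489 -0.429
v -1.88 -3.791 -1.96
v -1.485 -2.654 -0.338
v -1.716 -3.92 -1.91
v -1.32 -2.783 -0.288
v -1.514 -3.992 -1.909
v -1.118 -2.855 -0.287
v -1.305 -3.996 -1.957
v -0.909 -2.86 -0.335
v -1.12 -3.933 -2.046
v -0.725 -2.796 -0.424
v -0.989 -3.811 -2.164
v -0.593 -2.674 -0.542
v 0.998 0.284 -3.461
v 1.481 0.462 -4.138
v 2.522 -1.024 -2.719
v 1.592 0.762 -3.836
v 1.544 0.935 -3.434
v 1.35 0.933 -3.039
v 1.062 0.756 -2.757
v 0.756 0.454 -2.664
v 0.516 0.105 -2.784
v 0.405 -0.195 -3.085
v 0.453 -0.368 -3.487
v 0.647 -0.365 -3.882
v 0.935 -0.189 -4.164
v 1.24 0.114 -4.258
f 1 38 17
f 38 12 41
f 17 41 6
f 38 41 17
f 1 17 13
f 17 6 18
f 13 18 2
f 17 18 13
f 1 13 22
f 13 2 23
f 22 23 8
f 13 23 22
f 1 22 34
f 22 8 37
f 34 37 11
f 22 37 34
f 1 34 38
f 34 11 42
f 38 42 12
f 34 42 38
f 2 18 29
f 18 6 32
f 29 32 10
f 18 32 29
f 6 41 19
f 41 12 40
f 19 40 5
f 41 40 19
f 12 42 39
f 42 11 35
f 39 35 3
f 42 35 39
f 11 37 36
f 37 8 24
f 36 24 7
f 37 24 36
f 8 23 28
f 23 2 25
f 28 25 9
f 23 25 28
f 4 30 16
f 30 10 31
f 16 31 5
f 30 31 16
f 4 16 14
f 16 5 15
f 14 15 3
f 16 15 14
f 4 14 21
f 14 3 20
f 21 20 7
f 14 20 21
f 4 21 26
f 21 7 27
f 26 27 9
f 21 27 26
f 4 26 30
f 26 9 33
f 30 33 10
f 26 33 30
f 5 31 19
f 31 10 32
f 19 32 6
f 31 32 19
f 3 15 39
f 15 5 40
f 39 40 12
f 15 40 39
f 7 20 36
f 20 3 35
f 36 35 11
f 20 35 36
f 9 27 28
f 27 7 24
f 28 24 8
f 27 24 28
f 10 33 29
f 33 9 25
f 29 25 2
f 33 25 29
f 44 43 47
f 44 47 45
f 45 47 48
f 45 48 46
f 47 43 49
f 47 49 48
f 48 49 50
f 48 50 46
f 49 43 51
f 49 51 50
f 50 51 52
f 50 52 46
f 51 43 53
f 51 53 52
f 52 53 54
f 52 54 46
f 53 43 55
f 53 55 54
f 54 55 56
f 54 56 46
f 55 43 57
f 55 57 56
f 56 57 58
f 56 58 46
f 57 43 59
f 57 59 58
f 58 59 60
f 58 60 46
f 59 43 61
f 59 61 60
f 60 61 62
f 60 62 46
f 61 43 63
f 61 63 62
f 62 63 64
f 62 64 46
f 63 43 65
f 63 65 64
f 64 65 66
f 64 66 46
f 65 43 67
f 65 67 66
f 66 67 68
f 66 68 46
f 67 43 69
f 67 69 68
f 68 69 70
f 68 70 46
f 69 43 71
f 69 71 70
f 70 71 72
f 70 72 46
f 71 43 73
f 71 73 72
f 72 73 74
f 72 74 46
f 73 43 75
f 73 75 74
f 74 75 76
f 74 76 46
f 75 43 44
f 75 44 76
f 76 44 45
f 76 45 46
f 78 77 80
f 78 80 79
f 80 77 81
f 80 81 79
f 81 77 82
f 81 82 79
f 82 77 83
f 82 83 79
f 83 77 84
f 83 84 79
f 84 77 85
f 84 85 79
f 85 77 86
f 85 86 79
f 86 77 87
f 86 87 79
f 87 77 88
f 87 88 79
f 88 77 89
f 88 89 79
f 89 77 90
f 89 90 79
f 90 77 78
f 90 78 79



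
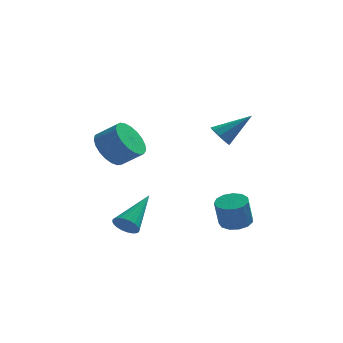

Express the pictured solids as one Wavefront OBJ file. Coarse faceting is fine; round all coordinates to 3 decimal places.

v 0.845 3.125 2.12
v 1.203 3.237 1.601
v 2.235 3.595 3.18
v 0.99 3.602 1.718
v 0.71 3.743 2.023
v 0.493 3.595 2.374
v 0.44 3.227 2.605
v 0.578 2.812 2.61
v 0.84 2.542 2.385
v 1.105 2.546 2.037
v 1.248 2.82 1.727
v 1.476 0.223 -1.766
v 1.948 0.759 -1.573
v 1.736 0.473 -0.261
v 1.264 -0.063 -0.454
v 1.571 0.937 -1.595
v 1.359 0.651 -0.283
v 1.164 0.888 -1.672
v 0.952 0.601 -0.359
v 0.856 0.627 -1.778
v 0.644 0.341 -0.466
v 0.745 0.239 -1.881
v 0.533 -0.047 -0.568
v 0.866 -0.155 -1.947
v 0.654 -0.441 -0.635
v 1.18 -0.428 -1.956
v 0.968 -0.714 -0.643
v 1.589 -0.495 -1.905
v 1.377 -0.781 -0.592
v 1.961 -0.334 -1.809
v 1.749 -0.62 -0.497
v 2.18 0.004 -1.7
v 1.968 -0.282 -0.388
v 2.175 0.412 -1.612
v 1.963 0.125 -0.3
v -3.117 -2.147 -0.936
v -2.581 -2.255 -1.249
v -2.183 -0.573 0.116
v -2.69 -2.092 -1.396
v -2.865 -1.937 -1.474
v -3.077 -1.814 -1.469
v -3.296 -1.741 -1.383
v -3.487 -1.73 -1.23
v -3.622 -1.783 -1.031
v -3.68 -1.891 -0.818
v -3.652 -2.038 -0.623
v -3.543 -2.201 -0.475
v -3.369 -2.357 -0.398
v -3.156 -2.48 -0.403
v -2.937 -2.552 -0.488
v -2.746 -2.563 -0.642
v -2.611 -2.51 -0.841
v -2.553 -2.402 -1.054
v -3.768 -2.137 3.408
v -3.415 -2.727 2.752
v -2.519 -2.953 3.437
v -2.872 -2.363 4.092
v -3.251 -2.383 2.65
v -2.355 -2.609 3.334
v -3.175 -1.996 2.679
v -2.279 -2.222 3.363
v -3.202 -1.634 2.834
v -2.307 -1.86 3.518
v -3.327 -1.358 3.088
v -2.432 -1.584 3.773
v -3.529 -1.218 3.397
v -2.633 -1.444 4.082
v -3.771 -1.236 3.709
v -2.875 -1.462 4.394
v -4.013 -1.41 3.968
v -3.117 -1.636 4.653
v -4.213 -1.71 4.13
v -3.317 -1.936 4.815
v -4.335 -2.084 4.168
v -3.44 -2.309 4.852
v -4.36 -2.466 4.074
v -3.464 -2.692 4.758
v -4.282 -2.792 3.864
v -3.386 -3.018 4.549
v -4.115 -3.005 3.576
v -3.22 -3.231 4.261
v -3.889 -3.068 3.259
v -2.993 -3.293 3.944
v -3.641 -2.969 2.967
v -2.745 -3.195 3.652
f 2 1 4
f 2 4 3
f 4 1 5
f 4 5 3
f 5 1 6
f 5 6 3
f 6 1 7
f 6 7 3
f 7 1 8
f 7 8 3
f 8 1 9
f 8 9 3
f 9 1 10
f 9 10 3
f 10 1 11
f 10 11 3
f 11 1 2
f 11 2 3
f 13 12 16
f 13 16 14
f 14 16 17
f 14 17 15
f 16 12 18
f 16 18 17
f 17 18 19
f 17 19 15
f 18 12 20
f 18 20 19
f 19 20 21
f 19 21 15
f 20 12 22
f 20 22 21
f 21 22 23
f 21 23 15
f 22 12 24
f 22 24 23
f 23 24 25
f 23 25 15
f 24 12 26
f 24 26 25
f 25 26 27
f 25 27 15
f 26 12 28
f 26 28 27
f 27 28 29
f 27 29 15
f 28 12 30
f 28 30 29
f 29 30 31
f 29 31 15
f 30 12 32
f 30 32 31
f 31 32 33
f 31 33 15
f 32 12 34
f 32 34 33
f 33 34 35
f 33 35 15
f 34 12 13
f 34 13 35
f 35 13 14
f 35 14 15
f 37 36 39
f 37 39 38
f 39 36 40
f 39 40 38
f 40 36 41
f 40 41 38
f 41 36 42
f 41 42 38
f 42 36 43
f 42 43 38
f 43 36 44
f 43 44 38
f 44 36 45
f 44 45 38
f 45 36 46
f 45 46 38
f 46 36 47
f 46 47 38
f 47 36 48
f 47 48 38
f 48 36 49
f 48 49 38
f 49 36 50
f 49 50 38
f 50 36 51
f 50 51 38
f 51 36 52
f 51 52 38
f 52 36 53
f 52 53 38
f 53 36 37
f 53 37 38
f 55 54 58
f 55 58 56
f 56 58 59
f 56 59 57
f 58 54 60
f 58 60 59
f 59 60 61
f 59 61 57
f 60 54 62
f 60 62 61
f 61 62 63
f 61 63 57
f 62 54 64
f 62 64 63
f 63 64 65
f 63 65 57
f 64 54 66
f 64 66 65
f 65 66 67
f 65 67 57
f 66 54 68
f 66 68 67
f 67 68 69
f 67 69 57
f 68 54 70
f 68 70 69
f 69 70 71
f 69 71 57
f 70 54 72
f 70 72 71
f 71 72 73
f 71 73 57
f 72 54 74
f 72 74 73
f 73 74 75
f 73 75 57
f 74 54 76
f 74 76 75
f 75 76 77
f 75 77 57
f 76 54 78
f 76 78 77
f 77 78 79
f 77 79 57
f 78 54 80
f 78 80 79
f 79 80 81
f 79 81 57
f 80 54 82
f 80 82 81
f 81 82 83
f 81 83 57
f 82 54 84
f 82 84 83
f 83 84 85
f 83 85 57
f 84 54 55
f 84 55 85
f 85 55 56
f 85 56 57



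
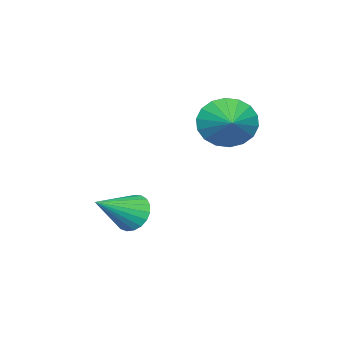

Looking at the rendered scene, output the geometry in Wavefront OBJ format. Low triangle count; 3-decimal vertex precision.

v 2.468 1.824 -3.979
v 2.816 2.348 -4.236
v 3.712 1.396 -3.161
v 2.702 2.461 -4.003
v 2.548 2.465 -3.767
v 2.379 2.357 -3.567
v 2.226 2.157 -3.438
v 2.115 1.899 -3.403
v 2.064 1.629 -3.468
v 2.084 1.392 -3.621
v 2.169 1.23 -3.836
v 2.307 1.17 -4.076
v 2.472 1.223 -4.299
v 2.636 1.381 -4.467
v 2.771 1.614 -4.551
v 2.854 1.884 -4.535
v 2.87 2.144 -4.424
v -0.461 3.2 -1.111
v -0.009 3.083 -1.904
v 0.501 3.92 -0.669
v -0.23 3.421 -1.974
v -0.496 3.715 -1.872
v -0.756 3.907 -1.621
v -0.957 3.959 -1.268
v -1.06 3.861 -0.884
v -1.044 3.631 -0.545
v -0.913 3.317 -0.318
v -0.692 2.979 -0.248
v -0.425 2.685 -0.349
v -0.166 2.493 -0.601
v 0.035 2.441 -0.954
v 0.138 2.54 -1.338
v 0.122 2.769 -1.677
f 2 1 4
f 2 4 3
f 4 1 5
f 4 5 3
f 5 1 6
f 5 6 3
f 6 1 7
f 6 7 3
f 7 1 8
f 7 8 3
f 8 1 9
f 8 9 3
f 9 1 10
f 9 10 3
f 10 1 11
f 10 11 3
f 11 1 12
f 11 12 3
f 12 1 13
f 12 13 3
f 13 1 14
f 13 14 3
f 14 1 15
f 14 15 3
f 15 1 16
f 15 16 3
f 16 1 17
f 16 17 3
f 17 1 2
f 17 2 3
f 19 18 21
f 19 21 20
f 21 18 22
f 21 22 20
f 22 18 23
f 22 23 20
f 23 18 24
f 23 24 20
f 24 18 25
f 24 25 20
f 25 18 26
f 25 26 20
f 26 18 27
f 26 27 20
f 27 18 28
f 27 28 20
f 28 18 29
f 28 29 20
f 29 18 30
f 29 30 20
f 30 18 31
f 30 31 20
f 31 18 32
f 31 32 20
f 32 18 33
f 32 33 20
f 33 18 19
f 33 19 20



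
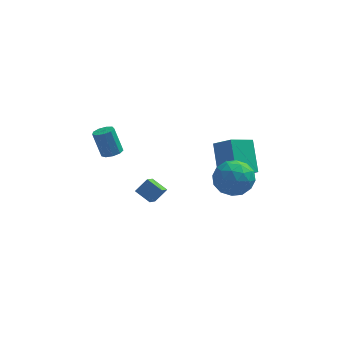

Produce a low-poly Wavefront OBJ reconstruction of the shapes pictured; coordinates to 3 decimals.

v -0.814 -1.885 -0.419
v -1.028 -2.729 0.184
v -1.543 -1.401 -0.001
v -1.757 -2.246 0.603
v -0.243 -1.574 0.217
v -0.457 -2.419 0.821
v -0.972 -1.091 0.636
v -1.186 -1.935 1.239
v 2.195 2.26 -1.666
v 1.905 3.674 -0.239
v 3.315 3.115 -2.286
v 3.026 4.529 -0.859
v 3.094 1.651 -0.881
v 2.805 3.065 0.546
v 4.215 2.506 -1.501
v 3.925 3.92 -0.074
v 2.528 -2.193 1.307
v 3.173 -1.711 2.047
v 2.767 -3.749 2.113
v 3.412 -3.267 2.853
v 2.34 -3.054 2.841
v 2.192 -2.092 2.343
v 3.748 -3.368 1.817
v 3.6 -2.406 1.319
v 3.927 -2.437 2.362
v 3.057 -2.243 2.995
v 2.883 -3.217 1.165
v 2.013 -3.023 1.798
v 2.829 -1.815 1.606
v 3.111 -3.645 2.554
v 2.48 -3.52 2.547
v 2.859 -3.236 2.982
v 2.253 -2.039 1.78
v 2.632 -1.756 2.215
v 2.142 -2.546 2.682
v 3.308 -3.704 1.945
v 3.687 -3.421 2.38
v 3.081 -2.224 1.178
v 3.46 -1.94 1.613
v 3.798 -2.914 1.478
v 3.652 -1.958 2.226
v 3.792 -2.873 2.7
v 3.99 -2.933 2.091
v 3.903 -2.367 1.799
v 3.14 -1.845 2.598
v 3.281 -2.76 3.072
v 2.65 -2.634 3.065
v 2.563 -2.069 2.772
v 3.583 -2.271 2.784
v 2.659 -2.7 1.088
v 2.8 -3.615 1.562
v 3.377 -3.391 1.388
v 3.29 -2.826 1.095
v 2.148 -2.587 1.46
v 2.288 -3.502 1.934
v 2.037 -3.093 2.361
v 1.95 -2.527 2.069
v 2.357 -3.189 1.376
v -3.004 0.237 1.525
v -2.599 -0.102 1.739
v -3.051 0.224 3.11
v -3.456 0.563 2.895
v -2.461 0.26 1.698
v -2.914 0.587 3.069
v -2.577 0.612 1.576
v -3.03 0.939 2.947
v -2.893 0.788 1.43
v -3.346 1.115 2.8
v -3.261 0.706 1.328
v -3.713 1.033 2.699
v -3.508 0.404 1.318
v -3.96 0.731 2.689
v -3.519 0.024 1.405
v -3.972 0.351 2.776
v -3.289 -0.256 1.548
v -3.742 0.071 2.919
v -2.926 -0.306 1.68
v -3.378 0.021 3.051
f 2 4 1
f 5 2 1
f 1 4 3
f 3 5 1
f 2 8 4
f 6 2 5
f 6 8 2
f 4 8 3
f 7 5 3
f 3 8 7
f 7 6 5
f 8 6 7
f 10 12 9
f 13 10 9
f 9 12 11
f 11 13 9
f 10 16 12
f 14 10 13
f 14 16 10
f 12 16 11
f 15 13 11
f 11 16 15
f 15 14 13
f 16 14 15
f 17 54 33
f 54 28 57
f 33 57 22
f 54 57 33
f 17 33 29
f 33 22 34
f 29 34 18
f 33 34 29
f 17 29 38
f 29 18 39
f 38 39 24
f 29 39 38
f 17 38 50
f 38 24 53
f 50 53 27
f 38 53 50
f 17 50 54
f 50 27 58
f 54 58 28
f 50 58 54
f 18 34 45
f 34 22 48
f 45 48 26
f 34 48 45
f 22 57 35
f 57 28 56
f 35 56 21
f 57 56 35
f 28 58 55
f 58 27 51
f 55 51 19
f 58 51 55
f 27 53 52
f 53 24 40
f 52 40 23
f 53 40 52
f 24 39 44
f 39 18 41
f 44 41 25
f 39 41 44
f 20 46 32
f 46 26 47
f 32 47 21
f 46 47 32
f 20 32 30
f 32 21 31
f 30 31 19
f 32 31 30
f 20 30 37
f 30 19 36
f 37 36 23
f 30 36 37
f 20 37 42
f 37 23 43
f 42 43 25
f 37 43 42
f 20 42 46
f 42 25 49
f 46 49 26
f 42 49 46
f 21 47 35
f 47 26 48
f 35 48 22
f 47 48 35
f 19 31 55
f 31 21 56
f 55 56 28
f 31 56 55
f 23 36 52
f 36 19 51
f 52 51 27
f 36 51 52
f 25 43 44
f 43 23 40
f 44 40 24
f 43 40 44
f 26 49 45
f 49 25 41
f 45 41 18
f 49 41 45
f 60 59 63
f 60 63 61
f 61 63 64
f 61 64 62
f 63 59 65
f 63 65 64
f 64 65 66
f 64 66 62
f 65 59 67
f 65 67 66
f 66 67 68
f 66 68 62
f 67 59 69
f 67 69 68
f 68 69 70
f 68 70 62
f 69 59 71
f 69 71 70
f 70 71 72
f 70 72 62
f 71 59 73
f 71 73 72
f 72 73 74
f 72 74 62
f 73 59 75
f 73 75 74
f 74 75 76
f 74 76 62
f 75 59 77
f 75 77 76
f 76 77 78
f 76 78 62
f 77 59 60
f 77 60 78
f 78 60 61
f 78 61 62



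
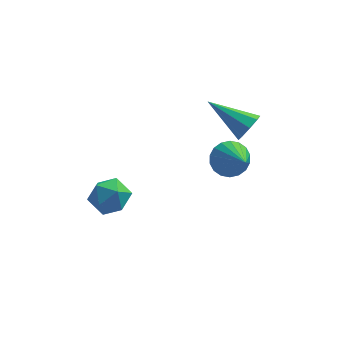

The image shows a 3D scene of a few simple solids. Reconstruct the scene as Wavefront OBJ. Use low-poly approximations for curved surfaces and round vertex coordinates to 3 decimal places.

v -3.873 -2.164 1.562
v -3.148 -2.357 2.066
v -3.612 -3.343 0.734
v -2.887 -3.536 1.238
v -3.716 -3.619 1.589
v -3.877 -2.891 2.101
v -2.883 -2.809 0.699
v -3.044 -2.081 1.211
v -2.535 -2.756 1.533
v -3.05 -3.256 2.083
v -3.71 -2.444 0.717
v -4.225 -2.944 1.267
v 1.123 0.868 0.387
v 1.915 1.202 0.386
v 1.737 -0.588 1.513
v 1.753 1.368 0.691
v 1.466 1.436 0.935
v 1.111 1.391 1.07
v 0.758 1.242 1.071
v 0.477 1.019 0.936
v 0.325 0.766 0.692
v 0.33 0.534 0.388
v 0.492 0.367 0.084
v 0.779 0.3 -0.16
v 1.134 0.345 -0.295
v 1.487 0.494 -0.296
v 1.768 0.717 -0.161
v 1.92 0.969 0.083
v 1.871 2.043 1.336
v 2.294 2.429 1.772
v 0.189 2.817 2.284
v 2.161 2.701 1.312
v 1.857 2.588 0.866
v 1.561 2.155 0.695
v 1.447 1.657 0.9
v 1.581 1.384 1.36
v 1.884 1.497 1.806
v 2.18 1.93 1.976
f 1 12 6
f 1 6 2
f 1 2 8
f 1 8 11
f 1 11 12
f 2 6 10
f 6 12 5
f 12 11 3
f 11 8 7
f 8 2 9
f 4 10 5
f 4 5 3
f 4 3 7
f 4 7 9
f 4 9 10
f 5 10 6
f 3 5 12
f 7 3 11
f 9 7 8
f 10 9 2
f 14 13 16
f 14 16 15
f 16 13 17
f 16 17 15
f 17 13 18
f 17 18 15
f 18 13 19
f 18 19 15
f 19 13 20
f 19 20 15
f 20 13 21
f 20 21 15
f 21 13 22
f 21 22 15
f 22 13 23
f 22 23 15
f 23 13 24
f 23 24 15
f 24 13 25
f 24 25 15
f 25 13 26
f 25 26 15
f 26 13 27
f 26 27 15
f 27 13 28
f 27 28 15
f 28 13 14
f 28 14 15
f 30 29 32
f 30 32 31
f 32 29 33
f 32 33 31
f 33 29 34
f 33 34 31
f 34 29 35
f 34 35 31
f 35 29 36
f 35 36 31
f 36 29 37
f 36 37 31
f 37 29 38
f 37 38 31
f 38 29 30
f 38 30 31



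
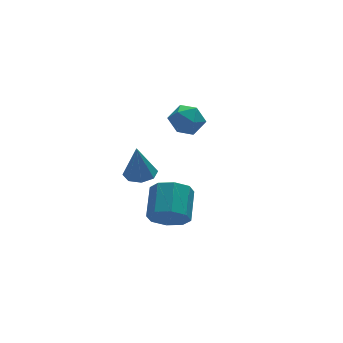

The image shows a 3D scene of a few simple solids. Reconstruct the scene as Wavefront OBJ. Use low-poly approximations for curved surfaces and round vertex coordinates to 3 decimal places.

v 3.57 2.166 -1.162
v 4.236 1.871 -0.763
v 2.924 1.009 -0.937
v 3.59 0.714 -0.538
v 3.142 1.328 -0.202
v 3.541 2.043 -0.341
v 3.619 0.837 -1.359
v 4.018 1.552 -1.498
v 4.266 1.05 -0.884
v 3.971 1.354 -0.169
v 3.189 1.526 -1.531
v 2.894 1.83 -0.816
v 0.961 -0.137 -2.245
v 1.577 0.186 -2.171
v 0.799 -0.183 -0.695
v 1.168 0.53 -2.204
v 0.637 0.483 -2.261
v 0.297 0.072 -2.309
v 0.345 -0.461 -2.319
v 0.755 -0.805 -2.286
v 1.286 -0.758 -2.229
v 1.626 -0.347 -2.182
v 0.686 -3.832 -2.141
v 1.279 -3.773 -2.748
v 1.867 -2.65 -2.065
v 1.274 -2.708 -1.459
v 0.752 -3.417 -2.88
v 1.339 -2.293 -2.198
v 0.186 -3.303 -2.58
v 0.773 -2.18 -1.898
v -0.087 -3.499 -2.023
v 0.5 -2.376 -1.34
v 0.093 -3.89 -1.535
v 0.681 -2.767 -0.852
v 0.621 -4.247 -1.402
v 1.208 -3.123 -0.72
v 1.187 -4.36 -1.702
v 1.774 -3.237 -1.02
v 1.46 -4.164 -2.26
v 2.047 -3.041 -1.577
f 1 12 6
f 1 6 2
f 1 2 8
f 1 8 11
f 1 11 12
f 2 6 10
f 6 12 5
f 12 11 3
f 11 8 7
f 8 2 9
f 4 10 5
f 4 5 3
f 4 3 7
f 4 7 9
f 4 9 10
f 5 10 6
f 3 5 12
f 7 3 11
f 9 7 8
f 10 9 2
f 14 13 16
f 14 16 15
f 16 13 17
f 16 17 15
f 17 13 18
f 17 18 15
f 18 13 19
f 18 19 15
f 19 13 20
f 19 20 15
f 20 13 21
f 20 21 15
f 21 13 22
f 21 22 15
f 22 13 14
f 22 14 15
f 24 23 27
f 24 27 25
f 25 27 28
f 25 28 26
f 27 23 29
f 27 29 28
f 28 29 30
f 28 30 26
f 29 23 31
f 29 31 30
f 30 31 32
f 30 32 26
f 31 23 33
f 31 33 32
f 32 33 34
f 32 34 26
f 33 23 35
f 33 35 34
f 34 35 36
f 34 36 26
f 35 23 37
f 35 37 36
f 36 37 38
f 36 38 26
f 37 23 39
f 37 39 38
f 38 39 40
f 38 40 26
f 39 23 24
f 39 24 40
f 40 24 25
f 40 25 26



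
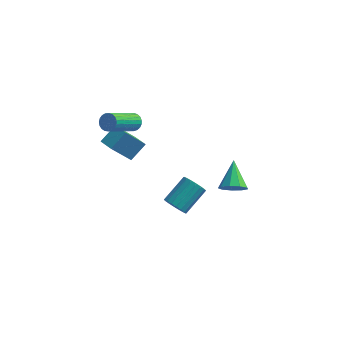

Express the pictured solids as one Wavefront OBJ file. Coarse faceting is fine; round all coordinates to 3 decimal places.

v -2.51 -0.741 -1.202
v -3.2 -1.674 0.352
v -2.02 0.031 -0.52
v -2.71 -0.903 1.034
v -1.83 -1.197 -1.174
v -2.52 -2.131 0.38
v -1.34 -0.426 -0.492
v -2.03 -1.359 1.062
v -1.507 -1.777 2.402
v -1.353 -1.538 2.825
v -2.08 -3.043 3.941
v -2.233 -3.283 3.518
v -1.55 -1.461 2.8
v -2.276 -2.967 3.916
v -1.739 -1.44 2.706
v -2.465 -2.946 3.822
v -1.887 -1.477 2.56
v -2.614 -2.982 3.676
v -1.97 -1.565 2.386
v -2.697 -3.071 3.502
v -1.973 -1.691 2.215
v -2.7 -3.196 3.331
v -1.895 -1.831 2.076
v -2.622 -3.337 3.192
v -1.75 -1.962 1.994
v -2.477 -3.468 3.11
v -1.563 -2.061 1.982
v -2.29 -3.567 3.098
v -1.366 -2.111 2.043
v -2.093 -3.617 3.159
v -1.194 -2.103 2.166
v -1.92 -3.609 3.282
v -1.075 -2.039 2.33
v -1.802 -3.545 3.445
v -1.031 -1.93 2.506
v -1.758 -3.435 3.622
v -1.07 -1.794 2.664
v -1.796 -3.3 3.78
v -1.183 -1.655 2.777
v -1.91 -3.161 3.893
v 0.667 -2.086 -3.353
v 1.281 -2.253 -3.563
v 1.907 -1.021 -2.718
v 1.293 -0.854 -2.507
v 1.188 -2.063 -3.773
v 1.814 -0.83 -2.928
v 0.992 -1.876 -3.899
v 1.618 -0.644 -3.054
v 0.732 -1.732 -3.917
v 1.358 -0.5 -3.072
v 0.459 -1.657 -3.824
v 1.085 -0.425 -2.979
v 0.227 -1.668 -3.637
v 0.853 -0.436 -2.792
v 0.082 -1.761 -3.393
v 0.708 -0.529 -2.548
v 0.053 -1.919 -3.142
v 0.679 -0.687 -2.297
v 0.146 -2.11 -2.932
v 0.772 -0.877 -2.087
v 0.342 -2.296 -2.806
v 0.968 -1.064 -1.961
v 0.602 -2.44 -2.788
v 1.228 -1.208 -1.943
v 0.875 -2.515 -2.881
v 1.501 -1.283 -2.036
v 1.107 -2.504 -3.068
v 1.733 -1.272 -2.223
v 1.252 -2.411 -3.312
v 1.878 -1.179 -2.467
v 4.094 -4.158 1.078
v 4.483 -4.434 1.59
v 3.766 -2.942 1.982
v 4.754 -4.154 1.312
v 4.716 -3.876 0.924
v 4.387 -3.73 0.608
v 3.921 -3.784 0.512
v 3.536 -4.013 0.681
v 3.412 -4.31 1.036
v 3.607 -4.536 1.41
v 4.03 -4.585 1.629
f 2 4 1
f 5 2 1
f 1 4 3
f 3 5 1
f 2 8 4
f 6 2 5
f 6 8 2
f 4 8 3
f 7 5 3
f 3 8 7
f 7 6 5
f 8 6 7
f 10 9 13
f 10 13 11
f 11 13 14
f 11 14 12
f 13 9 15
f 13 15 14
f 14 15 16
f 14 16 12
f 15 9 17
f 15 17 16
f 16 17 18
f 16 18 12
f 17 9 19
f 17 19 18
f 18 19 20
f 18 20 12
f 19 9 21
f 19 21 20
f 20 21 22
f 20 22 12
f 21 9 23
f 21 23 22
f 22 23 24
f 22 24 12
f 23 9 25
f 23 25 24
f 24 25 26
f 24 26 12
f 25 9 27
f 25 27 26
f 26 27 28
f 26 28 12
f 27 9 29
f 27 29 28
f 28 29 30
f 28 30 12
f 29 9 31
f 29 31 30
f 30 31 32
f 30 32 12
f 31 9 33
f 31 33 32
f 32 33 34
f 32 34 12
f 33 9 35
f 33 35 34
f 34 35 36
f 34 36 12
f 35 9 37
f 35 37 36
f 36 37 38
f 36 38 12
f 37 9 39
f 37 39 38
f 38 39 40
f 38 40 12
f 39 9 10
f 39 10 40
f 40 10 11
f 40 11 12
f 42 41 45
f 42 45 43
f 43 45 46
f 43 46 44
f 45 41 47
f 45 47 46
f 46 47 48
f 46 48 44
f 47 41 49
f 47 49 48
f 48 49 50
f 48 50 44
f 49 41 51
f 49 51 50
f 50 51 52
f 50 52 44
f 51 41 53
f 51 53 52
f 52 53 54
f 52 54 44
f 53 41 55
f 53 55 54
f 54 55 56
f 54 56 44
f 55 41 57
f 55 57 56
f 56 57 58
f 56 58 44
f 57 41 59
f 57 59 58
f 58 59 60
f 58 60 44
f 59 41 61
f 59 61 60
f 60 61 62
f 60 62 44
f 61 41 63
f 61 63 62
f 62 63 64
f 62 64 44
f 63 41 65
f 63 65 64
f 64 65 66
f 64 66 44
f 65 41 67
f 65 67 66
f 66 67 68
f 66 68 44
f 67 41 69
f 67 69 68
f 68 69 70
f 68 70 44
f 69 41 42
f 69 42 70
f 70 42 43
f 70 43 44
f 72 71 74
f 72 74 73
f 74 71 75
f 74 75 73
f 75 71 76
f 75 76 73
f 76 71 77
f 76 77 73
f 77 71 78
f 77 78 73
f 78 71 79
f 78 79 73
f 79 71 80
f 79 80 73
f 80 71 81
f 80 81 73
f 81 71 72
f 81 72 73

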